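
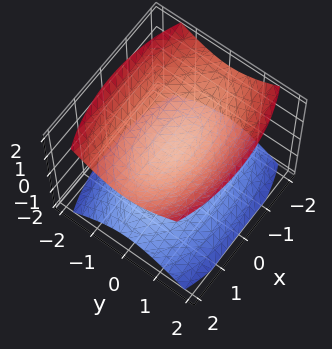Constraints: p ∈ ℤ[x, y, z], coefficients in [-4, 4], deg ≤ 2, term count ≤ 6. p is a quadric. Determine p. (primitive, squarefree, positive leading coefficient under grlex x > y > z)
I count 2 distinct pieces.
Degree: two separate bowl-shaped sheets opening away from each other; a quadric, so deg p = 2.
Symmetries: it's symmetric under x → −x, forcing even powers of x; the y ↦ −y reflection is a symmetry, so y appears only in even powers; it's symmetric under z → −z, forcing even powers of z.
Observable constraints: it misses every integer gridline on the y-axis; the surface avoids every integer x-axis point in the box.
Putting this together gives p.

x^2 + 3*y^2 - 3*z^2 + 1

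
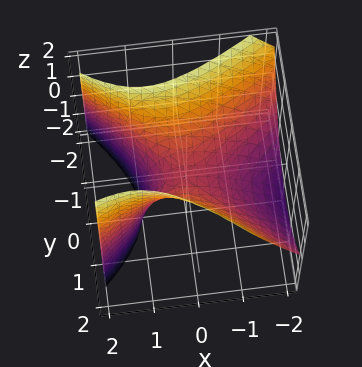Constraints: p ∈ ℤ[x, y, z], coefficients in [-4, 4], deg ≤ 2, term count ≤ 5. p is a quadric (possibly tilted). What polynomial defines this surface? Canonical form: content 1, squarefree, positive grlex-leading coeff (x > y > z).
2*x^2 - x*y - 2*x*z - 3*y^2 + 3*z

deg p = 2. A generic line meets the surface in up to 2 points.
Checking where it meets the axes: it meets the z-axis at z = 0 (among the integer gridlines); it crosses the x-axis at the gridline x = 0; it crosses the y-axis at the gridline y = 0.
Assembling these constraints gives the stated polynomial.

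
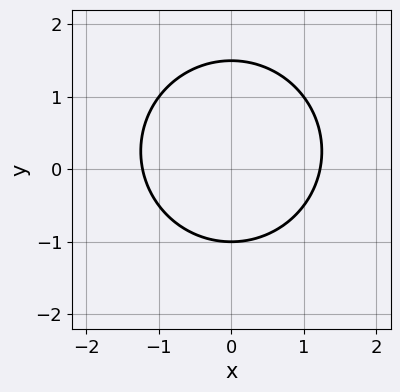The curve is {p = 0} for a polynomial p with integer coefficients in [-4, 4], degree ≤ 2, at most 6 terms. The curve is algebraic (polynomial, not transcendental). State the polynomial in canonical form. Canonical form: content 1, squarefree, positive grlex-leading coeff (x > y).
(a) Degree: the shape is more complex than any degree-1 curve, so deg p = 2.
(b) Symmetries: it's symmetric under x → −x, forcing even powers of x.
(c) From the axis intercepts and sections: one y-axis crossing is at y = -1.
(d) Fitting integer coefficients to these (and the overall shape) gives p.

2*x^2 + 2*y^2 - y - 3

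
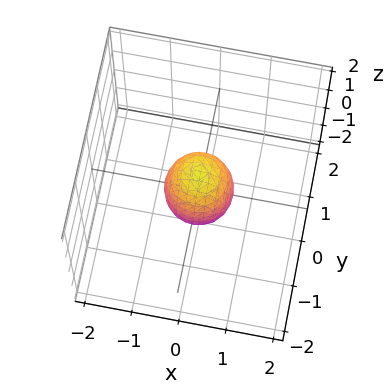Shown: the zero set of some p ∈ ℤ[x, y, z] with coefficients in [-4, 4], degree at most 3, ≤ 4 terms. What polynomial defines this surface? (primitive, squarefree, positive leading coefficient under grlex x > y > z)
2*x^2 + 2*y^2 + z^2 - 1

First, deg p = 2. The shape is more complex than any degree-1 surface.
Next, symmetry: the surface is invariant under rotation about z: p = q(x² + y², z).
Next, against the integer gridlines: the z-axis gridline crossings are at z ∈ {-1, 1}; a circular section at z = 0 has radius between 0 and 1.
Finally, these observations pin down the coefficients.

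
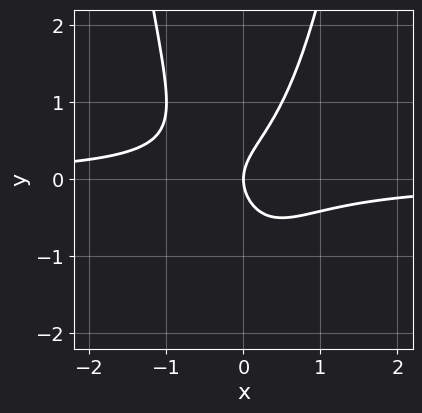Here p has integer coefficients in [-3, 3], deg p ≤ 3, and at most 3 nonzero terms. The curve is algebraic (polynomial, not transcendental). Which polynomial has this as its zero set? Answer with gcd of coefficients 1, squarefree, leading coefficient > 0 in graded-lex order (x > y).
(a) The degree is 3 — the shape is more complex than any degree-2 curve.
(b) From the axis intercepts and sections: it crosses the y-axis at the gridline y = 0; one x-axis crossing is at x = 0.
(c) Putting this together gives p.

2*x^2*y - y^2 + x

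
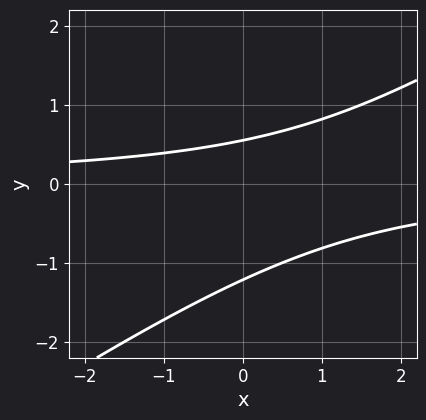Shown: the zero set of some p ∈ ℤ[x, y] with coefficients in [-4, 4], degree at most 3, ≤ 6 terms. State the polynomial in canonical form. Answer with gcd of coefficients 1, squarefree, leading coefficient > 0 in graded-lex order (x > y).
2*x*y - 3*y^2 - 2*y + 2

First, the degree is 2 — the shape is more complex than any degree-1 curve.
Next, from the visible intercepts: it misses every integer gridline on the x-axis.
Finally, together with the visible shape, these determine p as stated.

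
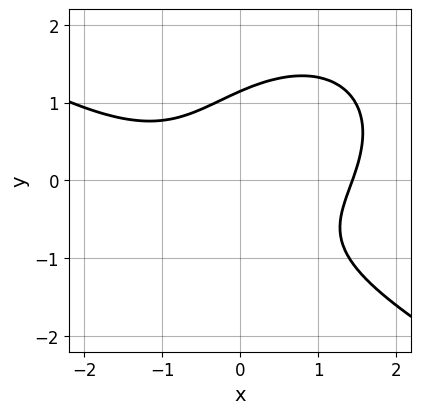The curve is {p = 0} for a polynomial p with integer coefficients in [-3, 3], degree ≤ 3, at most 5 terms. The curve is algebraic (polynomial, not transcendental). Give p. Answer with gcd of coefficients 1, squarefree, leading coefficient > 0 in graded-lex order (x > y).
1. Degree: the shape is more complex than any degree-2 curve, so deg p = 3.
2. Putting this together gives p.

x^3 + x^2*y + 2*y^3 - 3*x*y - 3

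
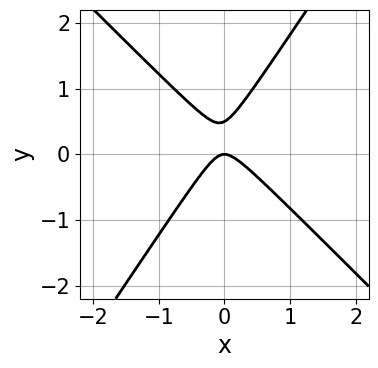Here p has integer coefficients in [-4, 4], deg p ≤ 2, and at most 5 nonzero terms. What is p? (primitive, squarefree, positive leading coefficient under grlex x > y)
1. Degree: no degree-1 curve has this shape, so deg p = 2.
2. Observable constraints: it meets the x-axis at x = 0 (among the integer gridlines); it crosses the y-axis at the gridline y = 0.
3. Assembling these constraints gives the stated polynomial.

3*x^2 + x*y - 2*y^2 + y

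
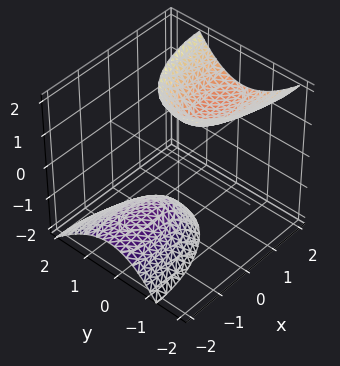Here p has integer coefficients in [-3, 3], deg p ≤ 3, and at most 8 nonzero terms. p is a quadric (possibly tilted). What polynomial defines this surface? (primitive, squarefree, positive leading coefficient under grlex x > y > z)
x^2 - 2*x*z + 3*y^2 + y*z - z^2 + 2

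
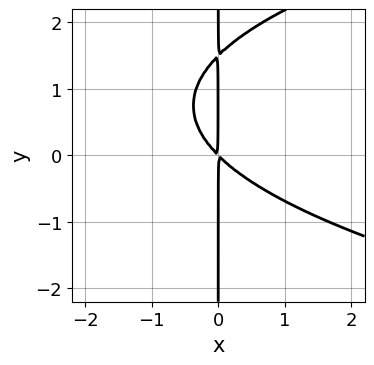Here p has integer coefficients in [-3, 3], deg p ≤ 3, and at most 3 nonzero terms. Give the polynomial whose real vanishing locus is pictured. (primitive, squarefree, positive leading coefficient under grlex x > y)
First, the degree is 3 — the shape is more complex than any degree-2 curve.
Then, checking where it meets the axes: every point of the y-axis in the box is on the curve.
Finally, matching integer coefficients to the picture gives p.

2*x*y^2 - 3*x^2 - 3*x*y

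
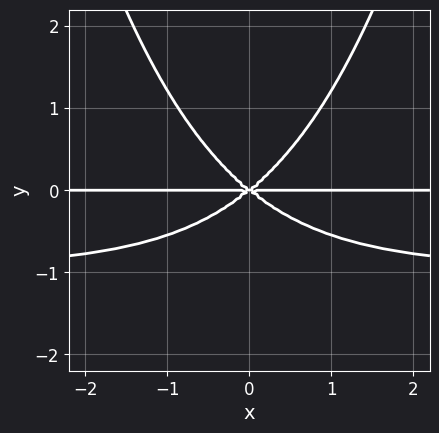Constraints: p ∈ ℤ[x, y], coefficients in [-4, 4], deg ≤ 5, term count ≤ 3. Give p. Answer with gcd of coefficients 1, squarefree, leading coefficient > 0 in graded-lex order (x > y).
Degree: the shape is more complex than any degree-3 curve, so deg p = 4.
Symmetries: mirror symmetry x ↦ −x ⇒ only even powers of x.
Reading off the gridlines: it crosses the y-axis at the gridline y = 0; every point of the x-axis in the box is on the curve.
Fitting integer coefficients to these (and the overall shape) gives p.

2*x^2*y^2 + 2*x^2*y - 3*y^3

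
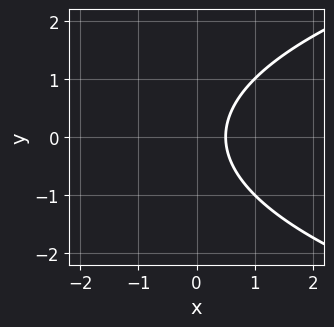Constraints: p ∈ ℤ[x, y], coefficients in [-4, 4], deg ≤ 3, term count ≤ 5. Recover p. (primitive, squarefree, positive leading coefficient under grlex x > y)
y^2 - 2*x + 1

1. deg p = 2. No degree-1 curve has this shape.
2. Symmetries: it's symmetric under y → −y, forcing even powers of y.
3. From the axis intercepts and sections: it misses every integer gridline on the y-axis.
4. The integer polynomial consistent with all of this is the stated p.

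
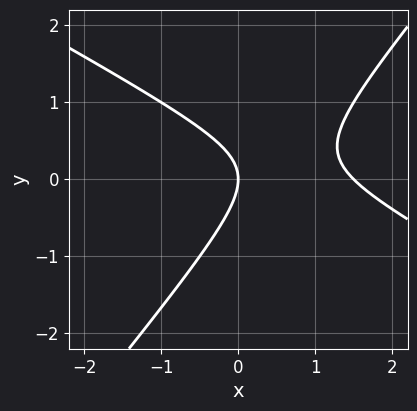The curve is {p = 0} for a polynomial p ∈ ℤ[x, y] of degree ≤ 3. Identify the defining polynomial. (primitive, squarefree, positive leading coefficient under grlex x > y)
2*x^2 + 2*x*y - 3*y^2 - 3*x

The degree is 2 — the shape is more complex than any degree-1 curve.
From the axis intercepts and sections: it meets the x-axis at x = 0 (among the integer gridlines); it meets the y-axis at y = 0 (among the integer gridlines).
Solving for integer coefficients yields p as stated.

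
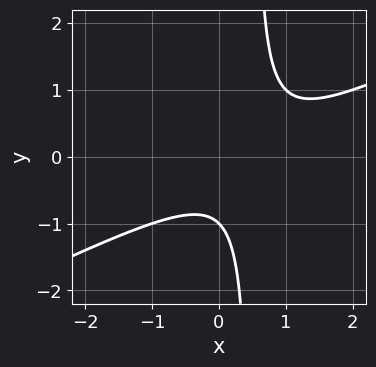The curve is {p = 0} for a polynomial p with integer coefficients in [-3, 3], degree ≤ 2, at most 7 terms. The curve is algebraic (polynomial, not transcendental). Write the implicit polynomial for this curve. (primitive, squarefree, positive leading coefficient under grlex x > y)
x^2 - 2*x*y - x + y + 1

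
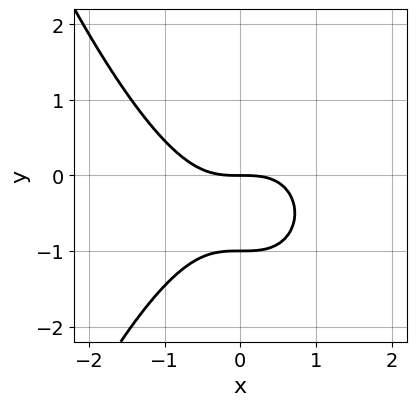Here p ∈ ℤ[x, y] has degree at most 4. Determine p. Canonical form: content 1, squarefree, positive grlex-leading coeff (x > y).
1. The degree is 3 — no degree-2 curve has this shape.
2. Observable constraints: among the integer gridlines, it crosses the y-axis at y ∈ {-1, 0}; one x-axis crossing is at x = 0.
3. These observations pin down the coefficients.

2*x^3 + 3*y^2 + 3*y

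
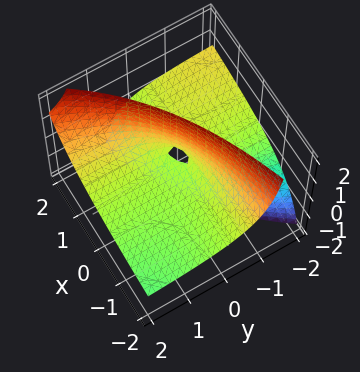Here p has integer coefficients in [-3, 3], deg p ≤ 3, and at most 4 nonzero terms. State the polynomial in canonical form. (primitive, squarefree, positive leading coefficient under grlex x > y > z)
x*y + 2*x*z - 3*y*z - z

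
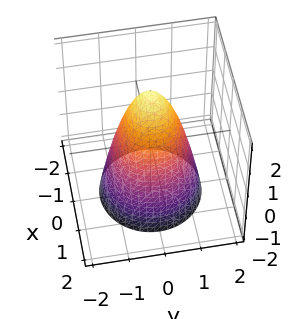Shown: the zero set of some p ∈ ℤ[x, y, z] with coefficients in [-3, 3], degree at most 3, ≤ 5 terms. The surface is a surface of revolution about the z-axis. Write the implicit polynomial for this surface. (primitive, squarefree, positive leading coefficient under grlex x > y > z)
2*x^2 + 2*y^2 + z - 2

(a) The degree is 2 — the shape is more complex than any degree-1 surface.
(b) By symmetry, the surface is invariant under rotation about z: p = q(x² + y², z).
(c) From the axis intercepts and sections: a circular section at z = 1 has radius between 0 and 1; the x-axis gridline crossings are at x ∈ {-1, 1}; among the integer gridlines, it crosses the y-axis at y ∈ {-1, 1}; it meets the z-axis at z = 2 (among the integer gridlines).
(d) These observations pin down the coefficients.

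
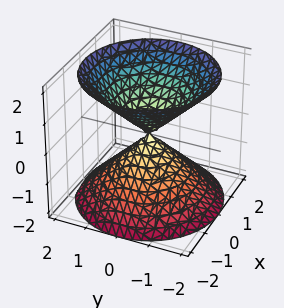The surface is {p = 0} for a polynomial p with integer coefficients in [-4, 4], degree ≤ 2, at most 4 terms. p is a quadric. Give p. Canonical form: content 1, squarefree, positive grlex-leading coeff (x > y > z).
x^2 + y^2 - z^2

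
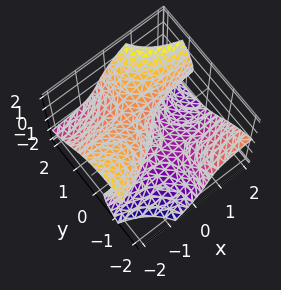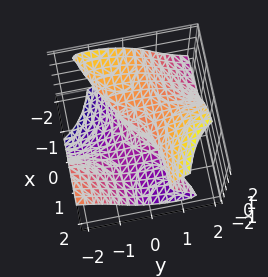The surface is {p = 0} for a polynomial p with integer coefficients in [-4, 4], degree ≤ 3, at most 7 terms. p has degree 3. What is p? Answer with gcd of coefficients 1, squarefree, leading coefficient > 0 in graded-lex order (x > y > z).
2*x*y^2 + 3*x*y*z - 2*z^3 - 2*x + 2*y

Degree: no degree-2 surface has this shape, so deg p = 3.
Checking where it meets the axes: it meets the y-axis at y = 0 (among the integer gridlines); one x-axis crossing is at x = 0; it crosses the z-axis at the gridline z = 0.
Together with the visible shape, these determine p as stated.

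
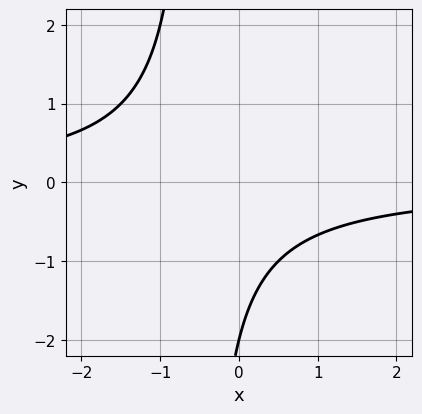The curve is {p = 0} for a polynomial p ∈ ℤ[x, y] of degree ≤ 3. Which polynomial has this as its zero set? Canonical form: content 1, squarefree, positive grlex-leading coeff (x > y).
The degree is 2 — a generic line meets the curve in up to 2 points.
Observable constraints: it misses every integer gridline on the x-axis; it meets the y-axis at y = -2 (among the integer gridlines).
Solving for integer coefficients yields p as stated.

2*x*y + y + 2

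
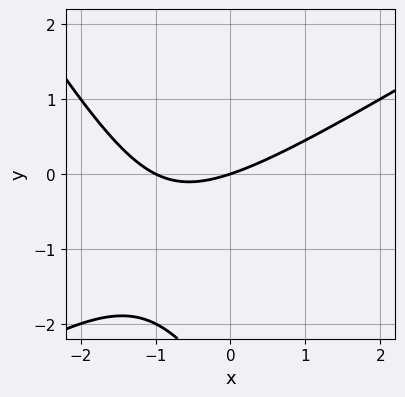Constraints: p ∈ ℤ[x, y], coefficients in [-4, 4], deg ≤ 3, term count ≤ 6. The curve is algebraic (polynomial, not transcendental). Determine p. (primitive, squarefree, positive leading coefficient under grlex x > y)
(a) Degree: no degree-1 curve has this shape, so deg p = 2.
(b) Observable constraints: it crosses the y-axis at the gridline y = 0; among the integer gridlines, it crosses the x-axis at x ∈ {-1, 0}.
(c) The integer polynomial consistent with all of this is the stated p.

x^2 - x*y - y^2 + x - 3*y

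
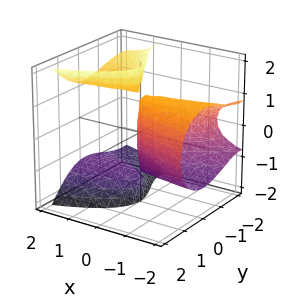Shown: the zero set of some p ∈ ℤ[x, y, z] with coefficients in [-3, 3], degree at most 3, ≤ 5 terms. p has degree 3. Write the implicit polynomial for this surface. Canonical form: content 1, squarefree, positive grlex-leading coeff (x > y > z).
2*x*z^2 - y^3 - 3*y^2 - 3*x

First, I count 3 distinct pieces.
Next, deg p = 3.
Then, reading off the gridlines: the visible z-axis segment lies entirely on the surface; it meets the y-axis at y = 0 (among the integer gridlines).
Finally, the integer polynomial consistent with all of this is the stated p.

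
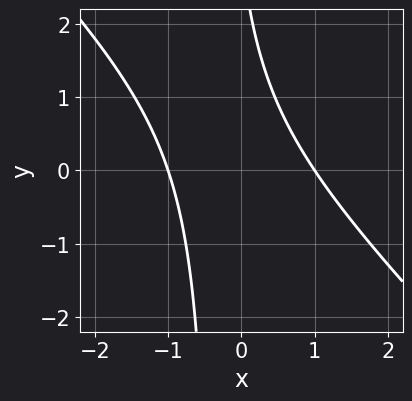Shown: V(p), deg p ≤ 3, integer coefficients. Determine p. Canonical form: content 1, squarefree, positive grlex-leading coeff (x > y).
1. deg p = 2.
2. Against the integer gridlines: the curve avoids every integer y-axis point in the box; the x-axis gridline crossings are at x ∈ {-1, 1}.
3. Solving for integer coefficients yields p as stated.

3*x^2 + 3*x*y + y - 3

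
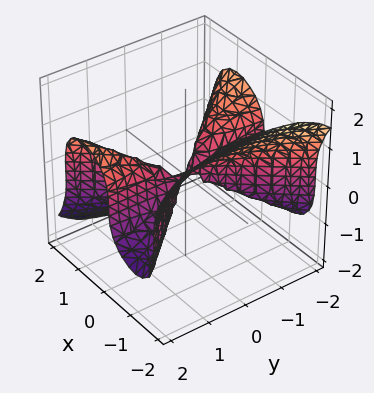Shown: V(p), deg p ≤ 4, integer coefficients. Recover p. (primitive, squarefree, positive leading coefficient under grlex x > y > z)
The degree is 3 — a generic line meets the surface in up to 3 points.
From the visible intercepts: one z-axis crossing is at z = 0; it meets the x-axis at x = 0 (among the integer gridlines); the visible y-axis segment lies entirely on the surface.
Assembling these constraints gives the stated polynomial.

3*x^3 - 2*x*y^2 + 3*z^3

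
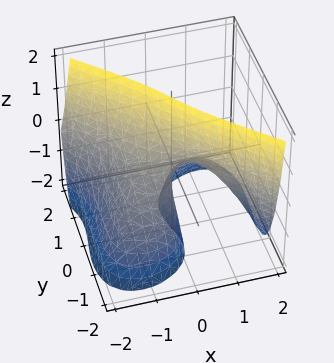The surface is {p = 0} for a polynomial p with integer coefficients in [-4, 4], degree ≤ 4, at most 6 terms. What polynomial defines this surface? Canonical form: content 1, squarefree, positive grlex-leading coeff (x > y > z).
x^3 + y^3 + 2*x*z + y*z + y

deg p = 3.
From the visible intercepts: it crosses the x-axis at the gridline x = 0; every point of the z-axis in the box is on the surface; it crosses the y-axis at the gridline y = 0.
These observations pin down the coefficients.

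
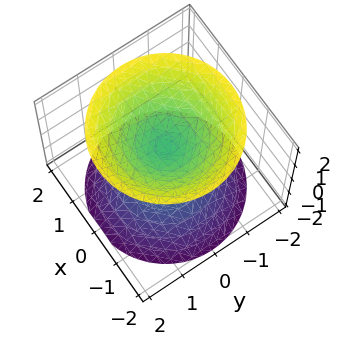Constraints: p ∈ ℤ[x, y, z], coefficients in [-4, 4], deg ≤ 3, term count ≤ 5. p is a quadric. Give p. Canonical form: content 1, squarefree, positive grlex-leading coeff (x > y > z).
2*x^2 + 2*y^2 - 2*z^2 + 1

First, there are 2 components. They look like related sheets of one shape, so recover p as a whole.
Then, degree: two separate bowl-shaped sheets opening away from each other; a quadric, so deg p = 2.
Then, symmetries: the z ↦ −z reflection is a symmetry, so z appears only in even powers; the surface is invariant under rotation about z: p = q(x² + y², z).
Next, against the integer gridlines: a circular section at z = -2 has radius between 1 and 2; it misses every integer gridline on the x-axis; no y-intercept at any integer in the box.
Finally, matching integer coefficients to the picture gives p.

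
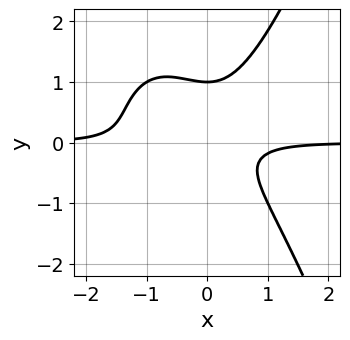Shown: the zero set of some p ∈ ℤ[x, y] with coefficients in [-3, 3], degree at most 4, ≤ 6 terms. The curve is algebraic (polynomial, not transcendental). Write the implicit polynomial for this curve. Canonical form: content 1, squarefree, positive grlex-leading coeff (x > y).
1. Degree: no degree-3 curve has this shape, so deg p = 4.
2. Observable constraints: it misses every integer gridline on the x-axis; one y-axis crossing is at y = 1.
3. Assembling these constraints gives the stated polynomial.

3*x^3*y + 3*x^2*y - 3*y^3 + 2*y^2 + 1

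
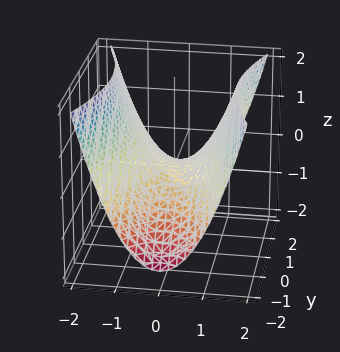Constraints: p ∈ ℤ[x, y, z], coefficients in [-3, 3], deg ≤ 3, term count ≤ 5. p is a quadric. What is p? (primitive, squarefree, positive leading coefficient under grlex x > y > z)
1. The degree is 2 — a hyperbolic paraboloid; a quadric.
2. Symmetries: the y ↦ −y reflection is a symmetry, so y appears only in even powers; mirror symmetry x ↦ −x ⇒ only even powers of x.
3. From the axis intercepts and sections: one y-axis crossing is at y = 0; it meets the z-axis at z = 0 (among the integer gridlines).
4. Together with the visible shape, these determine p as stated.

3*x^2 - y^2 - 3*z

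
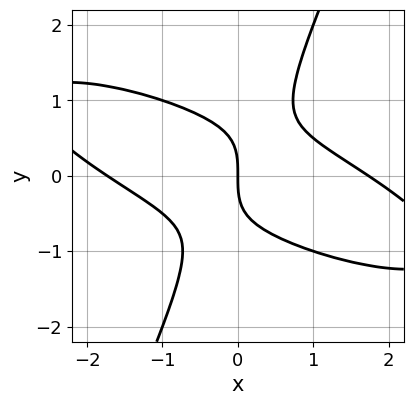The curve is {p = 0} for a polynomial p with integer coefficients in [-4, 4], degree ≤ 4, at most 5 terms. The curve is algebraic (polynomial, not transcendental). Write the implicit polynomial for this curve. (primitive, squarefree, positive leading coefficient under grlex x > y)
x^3 + 3*x^2*y + 3*x*y^2 - 2*y^3 - 3*x

(a) Degree: the shape is more complex than any degree-2 curve, so deg p = 3.
(b) Reading off the gridlines: it meets the y-axis at y = 0 (among the integer gridlines); it meets the x-axis at x = 0 (among the integer gridlines).
(c) Matching integer coefficients to the picture gives p.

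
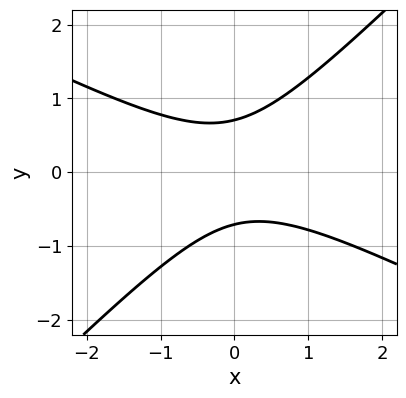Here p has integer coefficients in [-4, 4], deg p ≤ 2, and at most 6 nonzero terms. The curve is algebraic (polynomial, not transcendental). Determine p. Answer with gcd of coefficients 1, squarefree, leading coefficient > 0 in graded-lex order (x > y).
x^2 + x*y - 2*y^2 + 1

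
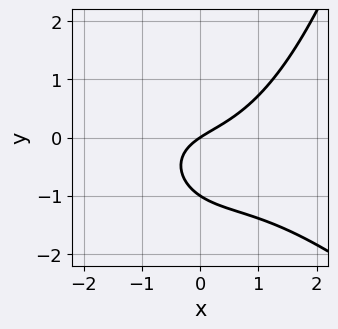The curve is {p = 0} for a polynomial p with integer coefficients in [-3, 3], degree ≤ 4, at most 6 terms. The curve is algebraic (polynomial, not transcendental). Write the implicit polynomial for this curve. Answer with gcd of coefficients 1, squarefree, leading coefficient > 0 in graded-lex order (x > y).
The degree is 3 — a generic line meets the curve in up to 3 points.
From the axis intercepts and sections: the y-axis gridline crossings are at y ∈ {-1, 0}; one x-axis crossing is at x = 0.
Together with the visible shape, these determine p as stated.

x^3 + x^2*y - 3*y^2 + 2*x - 3*y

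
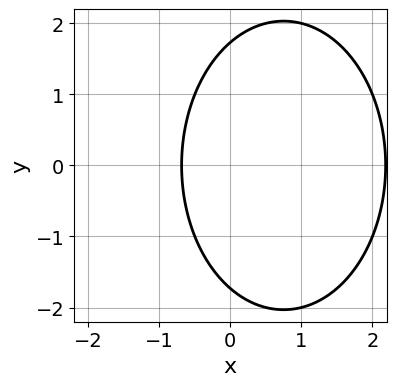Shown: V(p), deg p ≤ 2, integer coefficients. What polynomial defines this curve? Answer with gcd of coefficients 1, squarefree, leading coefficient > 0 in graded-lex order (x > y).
(a) The degree is 2 — no degree-1 curve has this shape.
(b) Symmetries: the y ↦ −y reflection is a symmetry, so y appears only in even powers.
(c) Together with the visible shape, these determine p as stated.

2*x^2 + y^2 - 3*x - 3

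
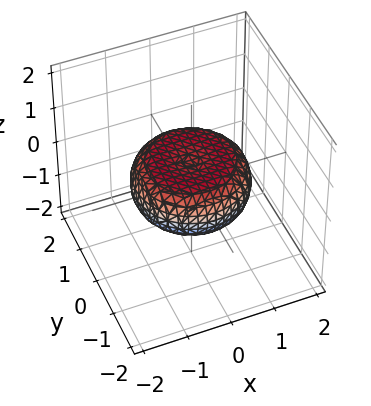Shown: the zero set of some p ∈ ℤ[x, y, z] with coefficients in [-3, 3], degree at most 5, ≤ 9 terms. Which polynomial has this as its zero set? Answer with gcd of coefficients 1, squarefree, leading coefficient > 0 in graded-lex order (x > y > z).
Degree: no degree-3 surface has this shape, so deg p = 4.
Symmetries: rotational symmetry about the z-axis ⇒ p depends on x, y only through x² + y².
Against the integer gridlines: a circular section at z = 0 has radius between 1 and 2.
Assembling these constraints gives the stated polynomial.

x^4 + 2*x^2*y^2 + y^4 - x^2 - y^2 + 3*z^2 - 1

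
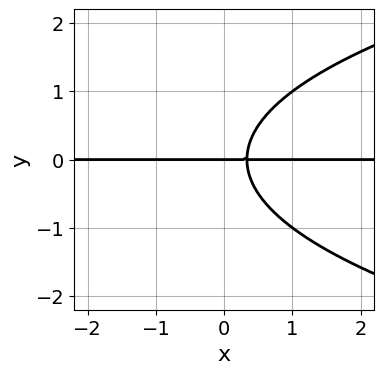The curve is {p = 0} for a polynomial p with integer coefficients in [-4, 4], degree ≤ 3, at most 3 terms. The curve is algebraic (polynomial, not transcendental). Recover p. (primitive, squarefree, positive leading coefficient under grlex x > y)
Degree: the shape is more complex than any degree-2 curve, so deg p = 3.
From the visible intercepts: every point of the x-axis in the box is on the curve; it crosses the y-axis at the gridline y = 0.
The integer polynomial consistent with all of this is the stated p.

2*y^3 - 3*x*y + y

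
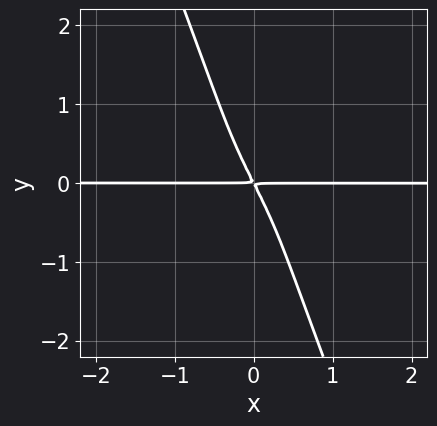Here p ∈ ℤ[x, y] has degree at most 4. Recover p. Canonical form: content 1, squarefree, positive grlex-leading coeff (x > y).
First, the degree is 4 — the shape is more complex than any degree-3 curve.
Next, from the axis intercepts and sections: the visible x-axis segment lies entirely on the curve.
Finally, the integer polynomial consistent with all of this is the stated p.

x^2*y^2 + 3*x*y^3 + y^4 + 2*x*y + y^2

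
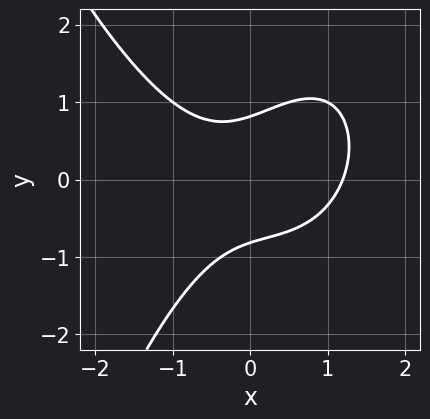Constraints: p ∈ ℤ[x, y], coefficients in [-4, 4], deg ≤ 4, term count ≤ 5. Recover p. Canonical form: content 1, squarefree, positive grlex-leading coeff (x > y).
(a) deg p = 3.
(b) Solving for integer coefficients yields p as stated.

2*x^3 - x^2 - 2*x*y + 3*y^2 - 2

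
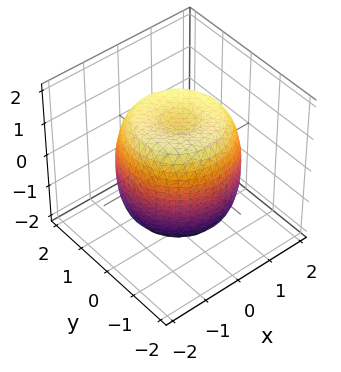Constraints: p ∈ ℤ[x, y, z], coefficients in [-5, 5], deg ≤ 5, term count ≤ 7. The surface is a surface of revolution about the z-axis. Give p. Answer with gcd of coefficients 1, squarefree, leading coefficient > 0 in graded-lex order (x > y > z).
The degree is 4 — the shape is more complex than any degree-3 surface.
Symmetry: every cross-section ⟂ z is a circle, so x, y appear only via x² + y².
Observable constraints: a circular section at z = 1 has radius between 1 and 2.
The integer polynomial consistent with all of this is the stated p.

2*x^4 + 4*x^2*y^2 + 2*y^4 - 3*x^2 - 3*y^2 + 2*z^2 - 3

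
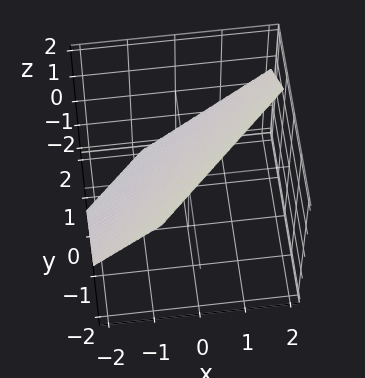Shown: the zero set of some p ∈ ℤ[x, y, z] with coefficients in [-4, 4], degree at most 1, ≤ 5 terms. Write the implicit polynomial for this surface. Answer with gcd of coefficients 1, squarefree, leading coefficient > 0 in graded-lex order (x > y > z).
First, deg p = 1. The surface is flat (a plane).
Finally, putting this together gives p.

3*x - 3*y - 3*z + 2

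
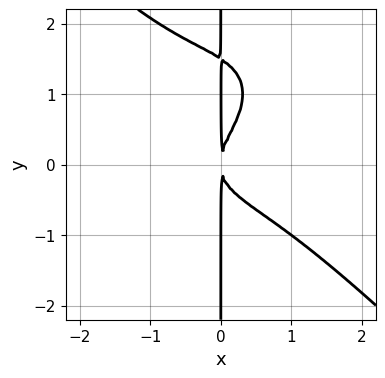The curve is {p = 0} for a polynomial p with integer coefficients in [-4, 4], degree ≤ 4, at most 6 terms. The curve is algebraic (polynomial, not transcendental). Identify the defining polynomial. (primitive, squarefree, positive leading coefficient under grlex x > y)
2*x^4 + 2*x*y^3 - 3*x*y^2 + 3*x^2

(a) deg p = 4. No degree-3 curve has this shape.
(b) Observable constraints: every point of the y-axis in the box is on the curve.
(c) Matching integer coefficients to the picture gives p.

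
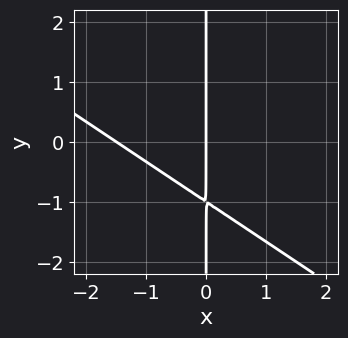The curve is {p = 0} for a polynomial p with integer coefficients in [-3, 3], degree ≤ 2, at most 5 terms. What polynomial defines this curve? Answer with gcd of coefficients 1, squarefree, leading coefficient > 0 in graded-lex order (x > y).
2*x^2 + 3*x*y + 3*x

1. The degree is 2 — no degree-1 curve has this shape.
2. Observable constraints: one x-axis crossing is at x = 0; every point of the y-axis in the box is on the curve.
3. Fitting integer coefficients to these (and the overall shape) gives p.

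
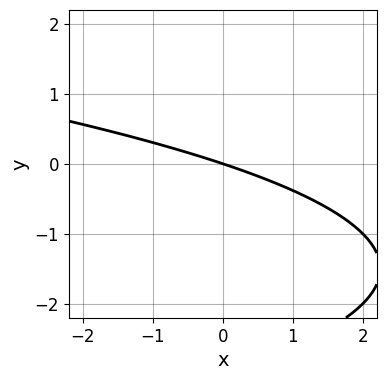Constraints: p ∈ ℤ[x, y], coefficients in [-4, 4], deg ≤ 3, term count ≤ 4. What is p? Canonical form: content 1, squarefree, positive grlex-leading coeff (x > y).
y^2 + x + 3*y

(a) The degree is 2 — the shape is more complex than any degree-1 curve.
(b) Checking where it meets the axes: one y-axis crossing is at y = 0; it meets the x-axis at x = 0 (among the integer gridlines).
(c) Assembling these constraints gives the stated polynomial.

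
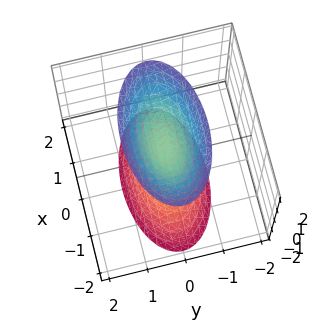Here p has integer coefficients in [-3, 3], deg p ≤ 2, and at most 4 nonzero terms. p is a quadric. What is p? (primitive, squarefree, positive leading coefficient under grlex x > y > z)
x^2 + 3*y^2 - z^2 + 1

1. I count 2 distinct pieces. Treating them together as one polynomial.
2. deg p = 2. Two sheets facing apart; a quadric.
3. Symmetries: it's symmetric under z → −z, forcing even powers of z; mirror symmetry y ↦ −y ⇒ only even powers of y; it's symmetric under x → −x, forcing even powers of x.
4. From the visible intercepts: the surface avoids every integer y-axis point in the box; the surface avoids every integer x-axis point in the box; the z-axis gridline crossings are at z ∈ {-1, 1}.
5. Fitting integer coefficients to these (and the overall shape) gives p.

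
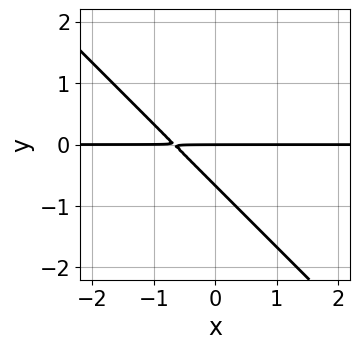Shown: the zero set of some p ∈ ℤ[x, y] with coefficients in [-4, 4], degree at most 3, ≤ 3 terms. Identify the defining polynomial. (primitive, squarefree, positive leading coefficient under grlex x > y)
3*x*y + 3*y^2 + 2*y

(a) Degree: no degree-1 curve has this shape, so deg p = 2.
(b) From the axis intercepts and sections: every point of the x-axis in the box is on the curve; it meets the y-axis at y = 0 (among the integer gridlines).
(c) Assembling these constraints gives the stated polynomial.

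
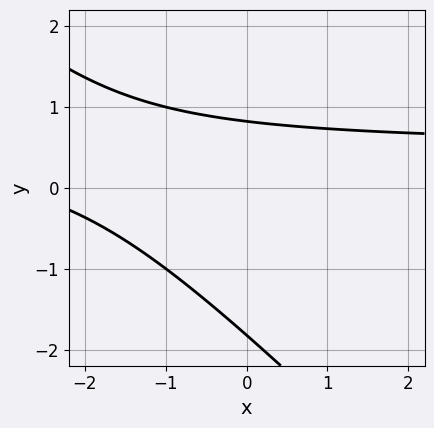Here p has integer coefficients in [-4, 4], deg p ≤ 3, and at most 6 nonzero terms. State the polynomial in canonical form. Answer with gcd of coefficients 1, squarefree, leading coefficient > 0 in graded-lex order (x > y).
2*x*y + 2*y^2 - x + 2*y - 3

(a) deg p = 2. No degree-1 curve has this shape.
(b) From the visible intercepts: the curve avoids every integer x-axis point in the box.
(c) The integer polynomial consistent with all of this is the stated p.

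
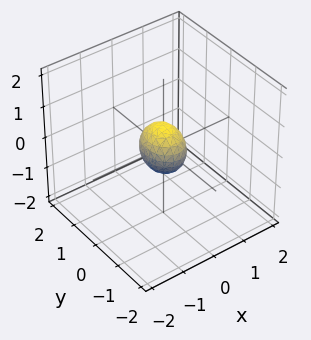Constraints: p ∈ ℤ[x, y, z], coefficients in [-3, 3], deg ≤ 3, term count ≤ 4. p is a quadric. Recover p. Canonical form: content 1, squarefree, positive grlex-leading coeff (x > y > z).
3*x^2 + 2*y^2 + 2*z^2 - 1

1. Degree: bounded and convex; a quadric, so deg p = 2.
2. Symmetries: it's symmetric under z → −z, forcing even powers of z; it's symmetric under y → −y, forcing even powers of y; mirror symmetry x ↦ −x ⇒ only even powers of x.
3. Matching integer coefficients to the picture gives p.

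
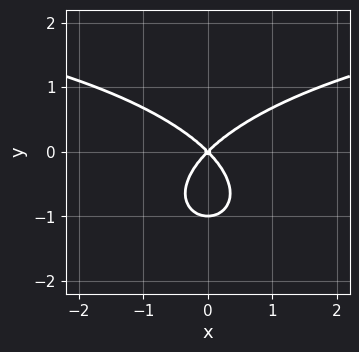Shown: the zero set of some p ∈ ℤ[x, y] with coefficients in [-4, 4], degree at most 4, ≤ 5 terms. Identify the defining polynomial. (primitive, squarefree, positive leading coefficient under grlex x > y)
x^2*y + 3*y^3 - 3*x^2 + 3*y^2

Degree: a generic line meets the curve in up to 3 points, so deg p = 3.
Symmetries: it's symmetric under x → −x, forcing even powers of x.
Observable constraints: it crosses the x-axis at the gridline x = 0; the y-axis gridline crossings are at y ∈ {-1, 0}.
Assembling these constraints gives the stated polynomial.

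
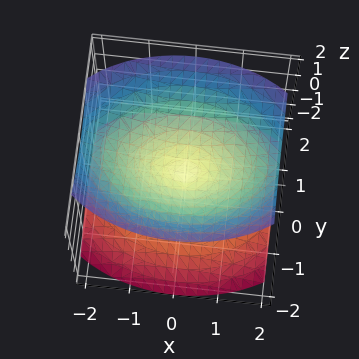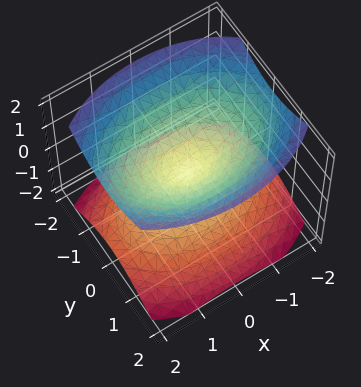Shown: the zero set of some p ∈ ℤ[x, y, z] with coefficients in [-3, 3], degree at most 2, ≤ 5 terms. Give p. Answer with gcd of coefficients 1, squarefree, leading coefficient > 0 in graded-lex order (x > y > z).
First, I count 2 distinct pieces. Treating them together as one polynomial.
Then, deg p = 2. Two nappes meeting at a single point; a quadric.
Next, symmetries: mirror symmetry y ↦ −y ⇒ only even powers of y; the x ↦ −x reflection is a symmetry, so x appears only in even powers; it's symmetric under z → −z, forcing even powers of z.
Next, observable constraints: it meets the y-axis at y = 0 (among the integer gridlines); one z-axis crossing is at z = 0.
Finally, solving for integer coefficients yields p as stated.

x^2 + 2*y^2 - 2*z^2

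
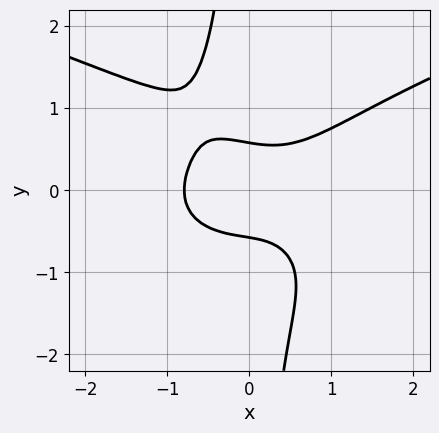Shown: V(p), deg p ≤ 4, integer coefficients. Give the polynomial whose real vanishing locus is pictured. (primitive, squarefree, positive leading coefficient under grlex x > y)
(a) The degree is 4 — the shape is more complex than any degree-3 curve.
(b) Putting this together gives p.

3*x*y^3 - 2*x^3 + 3*y^2 - 1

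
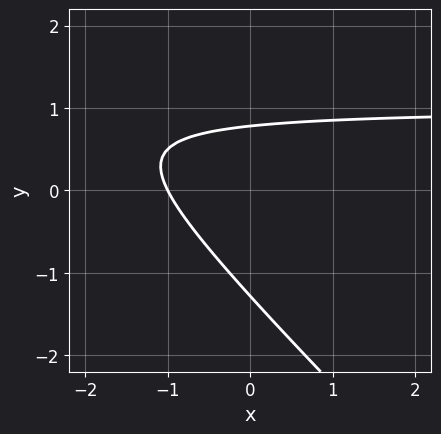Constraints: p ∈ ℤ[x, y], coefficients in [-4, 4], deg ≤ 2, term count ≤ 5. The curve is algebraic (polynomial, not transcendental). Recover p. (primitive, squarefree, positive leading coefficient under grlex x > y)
2*x*y + 2*y^2 - 2*x + y - 2

(a) deg p = 2.
(b) From the visible intercepts: it meets the x-axis at x = -1 (among the integer gridlines).
(c) Putting this together gives p.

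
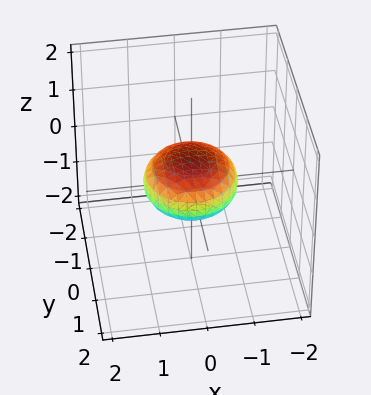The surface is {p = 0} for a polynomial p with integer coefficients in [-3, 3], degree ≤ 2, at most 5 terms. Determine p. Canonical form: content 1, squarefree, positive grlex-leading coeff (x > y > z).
x^2 + y^2 + 2*z^2 - 1

First, degree: bounded and convex; a quadric, so deg p = 2.
Next, symmetries: rotational symmetry about the z-axis ⇒ p depends on x, y only through x² + y²; it's symmetric under z → −z, forcing even powers of z.
Next, reading off the gridlines: the y-axis gridline crossings are at y ∈ {-1, 1}; a circular section at z = 0 has radius exactly 1.
Finally, fitting integer coefficients to these (and the overall shape) gives p.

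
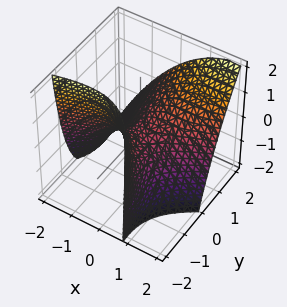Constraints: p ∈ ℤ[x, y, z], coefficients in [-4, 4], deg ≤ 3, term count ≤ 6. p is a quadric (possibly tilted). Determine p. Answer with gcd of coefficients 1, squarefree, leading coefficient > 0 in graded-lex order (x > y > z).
x^2 - 2*x*y - y^2 + y*z + 2*z

First, deg p = 2.
Next, from the visible intercepts: it crosses the y-axis at the gridline y = 0; it crosses the x-axis at the gridline x = 0.
Finally, together with the visible shape, these determine p as stated.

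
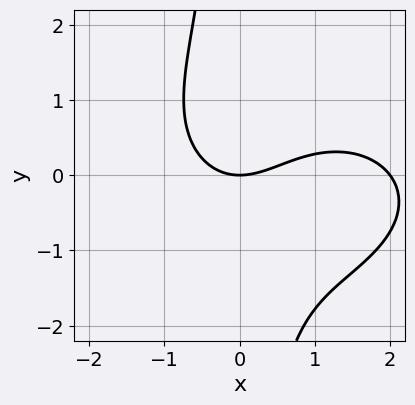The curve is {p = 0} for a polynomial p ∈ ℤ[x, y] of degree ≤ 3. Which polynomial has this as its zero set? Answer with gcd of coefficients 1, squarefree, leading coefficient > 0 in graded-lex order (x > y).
x^3 + 2*x*y^2 - 2*x^2 + 3*y

(a) Degree: the shape is more complex than any degree-2 curve, so deg p = 3.
(b) Observable constraints: one y-axis crossing is at y = 0; the x-axis gridline crossings are at x ∈ {0, 2}.
(c) These observations pin down the coefficients.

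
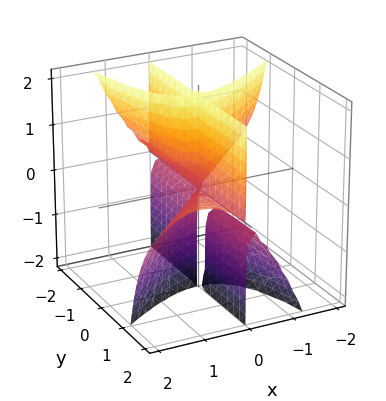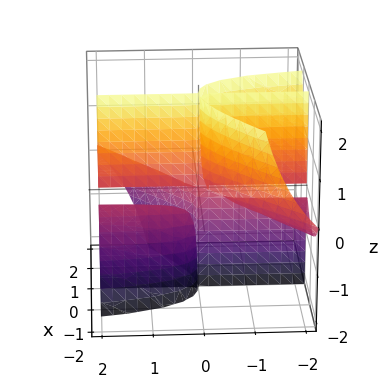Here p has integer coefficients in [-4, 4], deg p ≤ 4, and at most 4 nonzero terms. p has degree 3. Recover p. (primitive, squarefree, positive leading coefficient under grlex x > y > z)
x^3 - x^2*y + x*y*z

First, there are 2 components. They look like related sheets of one shape, so recover p as a whole.
Next, the degree is 3 — a generic line meets the surface in up to 3 points.
Then, from the axis intercepts and sections: the visible z-axis segment lies entirely on the surface; every point of the y-axis in the box is on the surface.
Finally, these observations pin down the coefficients.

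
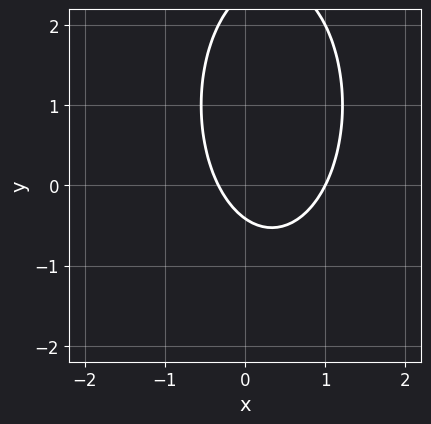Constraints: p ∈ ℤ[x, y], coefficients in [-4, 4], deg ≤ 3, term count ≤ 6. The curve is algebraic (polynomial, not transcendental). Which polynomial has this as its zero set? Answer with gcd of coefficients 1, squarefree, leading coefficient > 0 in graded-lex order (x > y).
1. Degree: no degree-1 curve has this shape, so deg p = 2.
2. From the axis intercepts and sections: one x-axis crossing is at x = 1.
3. Together with the visible shape, these determine p as stated.

3*x^2 + y^2 - 2*x - 2*y - 1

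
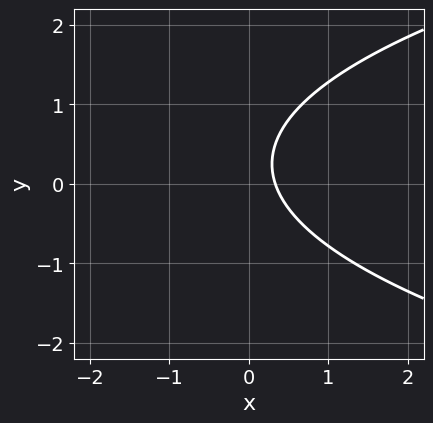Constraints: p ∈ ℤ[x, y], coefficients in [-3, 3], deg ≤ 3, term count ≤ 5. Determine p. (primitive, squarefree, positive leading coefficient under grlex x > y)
2*y^2 - 3*x - y + 1

(a) The degree is 2 — the shape is more complex than any degree-1 curve.
(b) Reading off the gridlines: it misses every integer gridline on the y-axis.
(c) Fitting integer coefficients to these (and the overall shape) gives p.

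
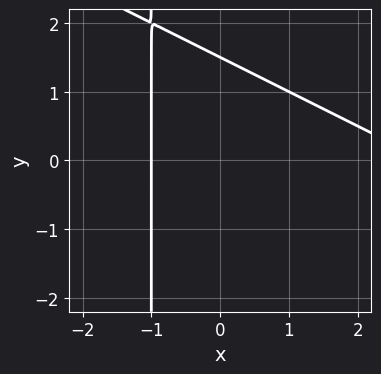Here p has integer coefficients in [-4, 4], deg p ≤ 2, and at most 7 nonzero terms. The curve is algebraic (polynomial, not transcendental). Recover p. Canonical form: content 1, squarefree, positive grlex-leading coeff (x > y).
x^2 + 2*x*y - 2*x + 2*y - 3

(a) Degree: the shape is more complex than any degree-1 curve, so deg p = 2.
(b) Observable constraints: one x-axis crossing is at x = -1.
(c) Putting this together gives p.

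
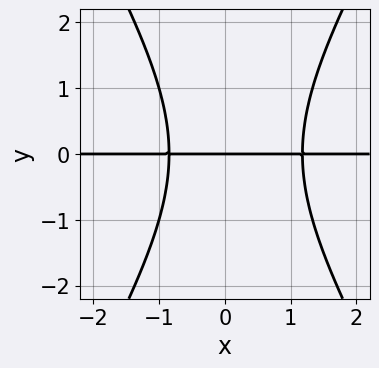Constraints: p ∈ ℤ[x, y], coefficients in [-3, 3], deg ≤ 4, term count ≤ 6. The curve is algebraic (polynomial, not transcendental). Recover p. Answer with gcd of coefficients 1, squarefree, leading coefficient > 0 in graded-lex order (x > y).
3*x^2*y - y^3 - x*y - 3*y

deg p = 3. A generic line meets the curve in up to 3 points.
From the visible intercepts: one y-axis crossing is at y = 0; the visible x-axis segment lies entirely on the curve.
Solving for integer coefficients yields p as stated.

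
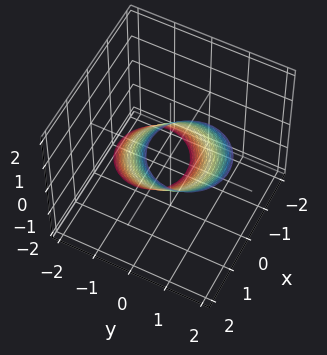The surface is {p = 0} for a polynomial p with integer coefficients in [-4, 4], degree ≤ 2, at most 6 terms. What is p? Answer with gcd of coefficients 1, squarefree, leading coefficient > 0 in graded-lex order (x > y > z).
First, the degree is 2 — the shape is more complex than any degree-1 surface.
Next, against the integer gridlines: the y-axis gridline crossings are at y ∈ {-1, 1}; the x-axis gridline crossings are at x ∈ {-1, 1}.
Finally, together with the visible shape, these determine p as stated.

2*x^2 - 2*x*z + 2*y^2 - 2*y*z + z^2 - 2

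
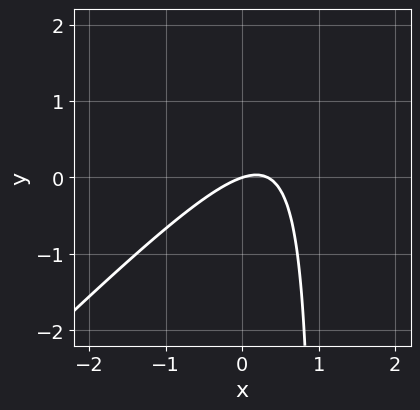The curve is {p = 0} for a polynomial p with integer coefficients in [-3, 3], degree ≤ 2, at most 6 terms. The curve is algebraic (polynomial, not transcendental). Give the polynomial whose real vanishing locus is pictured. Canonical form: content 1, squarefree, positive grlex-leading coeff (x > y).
First, deg p = 2. No degree-1 curve has this shape.
Next, from the axis intercepts and sections: it crosses the x-axis at the gridline x = 0; it crosses the y-axis at the gridline y = 0.
Finally, assembling these constraints gives the stated polynomial.

3*x^2 - 3*x*y - x + 3*y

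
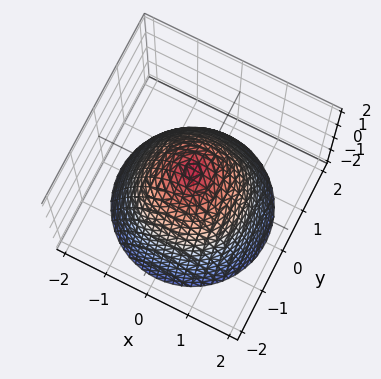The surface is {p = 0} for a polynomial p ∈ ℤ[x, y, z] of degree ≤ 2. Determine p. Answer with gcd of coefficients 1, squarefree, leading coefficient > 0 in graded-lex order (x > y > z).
x^2 + y^2 + z - 1

First, deg p = 2. No degree-1 surface has this shape.
Next, symmetries: every cross-section ⟂ z is a circle, so x, y appear only via x² + y².
Then, checking where it meets the axes: among the integer gridlines, it crosses the y-axis at y ∈ {-1, 1}; one z-axis crossing is at z = 1; the x-axis gridline crossings are at x ∈ {-1, 1}; a circular section at z = -2 has radius between 1 and 2.
Finally, putting this together gives p.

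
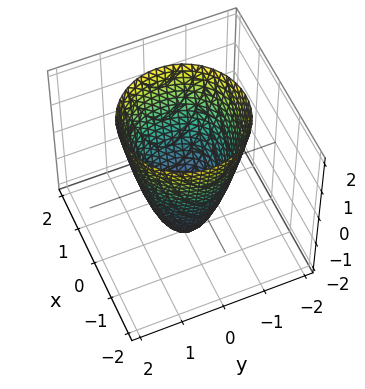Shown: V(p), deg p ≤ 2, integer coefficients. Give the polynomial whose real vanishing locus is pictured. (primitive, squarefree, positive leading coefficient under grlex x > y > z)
2*x^2 + 2*y^2 - z - 2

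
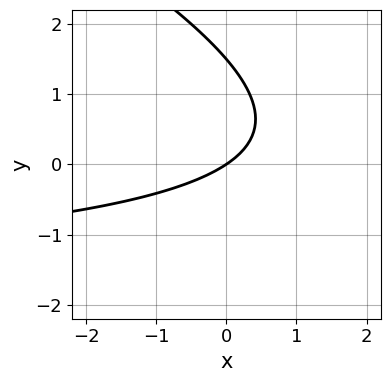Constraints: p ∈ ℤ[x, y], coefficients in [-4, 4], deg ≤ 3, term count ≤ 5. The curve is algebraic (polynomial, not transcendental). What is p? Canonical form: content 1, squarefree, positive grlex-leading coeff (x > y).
x*y + 2*y^2 + 2*x - 3*y

1. deg p = 2. The shape is more complex than any degree-1 curve.
2. Against the integer gridlines: one x-axis crossing is at x = 0; it meets the y-axis at y = 0 (among the integer gridlines).
3. Solving for integer coefficients yields p as stated.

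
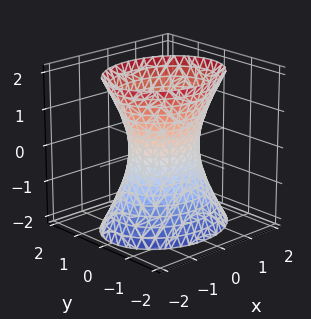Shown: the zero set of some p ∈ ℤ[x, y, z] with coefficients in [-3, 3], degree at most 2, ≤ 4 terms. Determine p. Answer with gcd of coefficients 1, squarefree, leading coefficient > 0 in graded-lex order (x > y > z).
deg p = 2. An hourglass — one-sheet hyperboloid; a quadric.
Symmetries: it's symmetric under y → −y, forcing even powers of y; it's symmetric under z → −z, forcing even powers of z; the x ↦ −x reflection is a symmetry, so x appears only in even powers.
Checking where it meets the axes: among the integer gridlines, it crosses the x-axis at x ∈ {-1, 1}; the surface avoids every integer z-axis point in the box.
Matching integer coefficients to the picture gives p.

2*x^2 + 3*y^2 - z^2 - 2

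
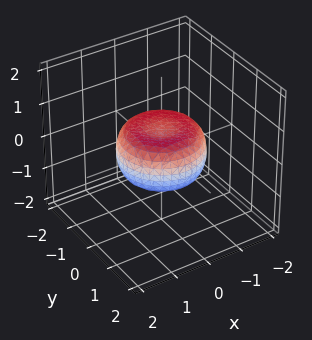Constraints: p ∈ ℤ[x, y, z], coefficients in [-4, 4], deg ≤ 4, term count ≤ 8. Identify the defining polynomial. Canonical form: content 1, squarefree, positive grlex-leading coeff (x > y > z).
(a) Degree: the shape is more complex than any degree-3 surface, so deg p = 4.
(b) Symmetry: the surface is invariant under rotation about z: p = q(x² + y², z).
(c) From the visible intercepts: a circular section at z = 0 has radius between 1 and 2.
(d) The integer polynomial consistent with all of this is the stated p.

2*x^4 + 4*x^2*y^2 + 2*y^4 - 2*x^2 - 2*y^2 + 3*z^2 - 1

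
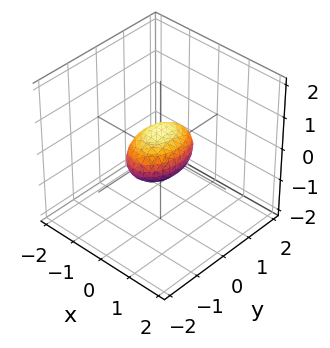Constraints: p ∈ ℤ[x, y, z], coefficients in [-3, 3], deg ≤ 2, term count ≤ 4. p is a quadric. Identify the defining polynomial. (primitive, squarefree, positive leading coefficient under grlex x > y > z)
2*x^2 + y^2 + 2*z^2 - 1

deg p = 2.
Symmetries: mirror symmetry z ↦ −z ⇒ only even powers of z; mirror symmetry x ↦ −x ⇒ only even powers of x; the y ↦ −y reflection is a symmetry, so y appears only in even powers.
From the axis intercepts and sections: among the integer gridlines, it crosses the y-axis at y ∈ {-1, 1}.
Solving for integer coefficients yields p as stated.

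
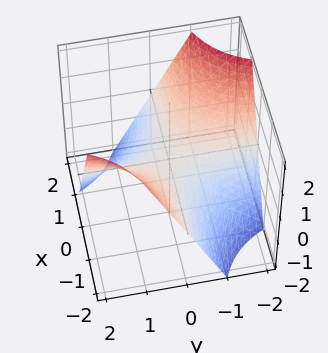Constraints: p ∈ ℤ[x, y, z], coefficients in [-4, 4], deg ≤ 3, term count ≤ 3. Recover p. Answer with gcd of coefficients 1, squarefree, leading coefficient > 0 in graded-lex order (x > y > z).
x*y + z

(a) Degree: a hyperbolic paraboloid; a quadric, so deg p = 2.
(b) Against the integer gridlines: the visible x-axis segment lies entirely on the surface; every point of the y-axis in the box is on the surface.
(c) Putting this together gives p.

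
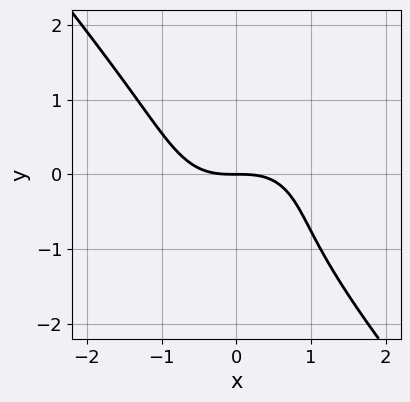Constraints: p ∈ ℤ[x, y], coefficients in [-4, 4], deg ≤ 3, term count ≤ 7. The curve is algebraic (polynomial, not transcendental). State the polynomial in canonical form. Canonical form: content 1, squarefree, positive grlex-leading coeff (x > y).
First, deg p = 3.
Then, against the integer gridlines: one x-axis crossing is at x = 0; it crosses the y-axis at the gridline y = 0.
Finally, putting this together gives p.

2*x^3 + x*y^2 + 2*y^3 + y^2 + 3*y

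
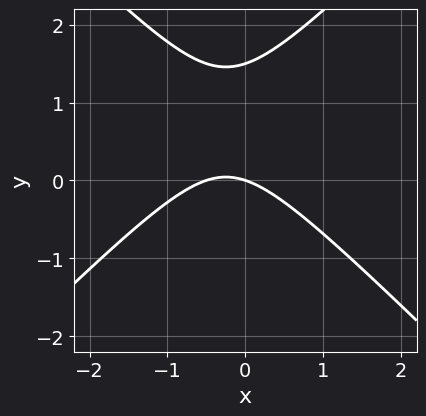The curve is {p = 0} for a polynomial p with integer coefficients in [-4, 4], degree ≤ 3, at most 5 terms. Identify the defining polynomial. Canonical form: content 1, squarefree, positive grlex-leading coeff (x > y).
2*x^2 - 2*y^2 + x + 3*y

1. The degree is 2 — no degree-1 curve has this shape.
2. Observable constraints: one y-axis crossing is at y = 0; it meets the x-axis at x = 0 (among the integer gridlines).
3. Matching integer coefficients to the picture gives p.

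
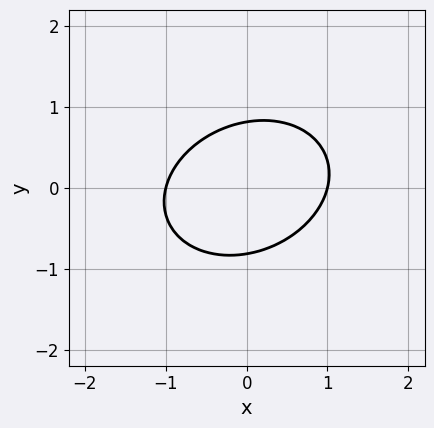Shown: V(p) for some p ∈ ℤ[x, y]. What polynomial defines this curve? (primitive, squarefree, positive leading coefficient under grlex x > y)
2*x^2 - x*y + 3*y^2 - 2

The degree is 2 — the shape is more complex than any degree-1 curve.
From the axis intercepts and sections: among the integer gridlines, it crosses the x-axis at x ∈ {-1, 1}.
Putting this together gives p.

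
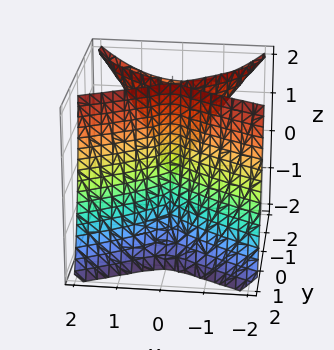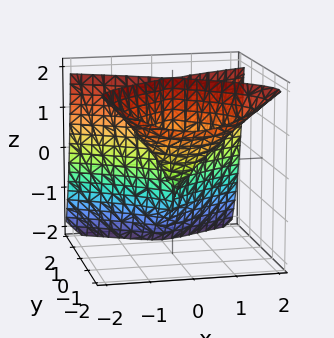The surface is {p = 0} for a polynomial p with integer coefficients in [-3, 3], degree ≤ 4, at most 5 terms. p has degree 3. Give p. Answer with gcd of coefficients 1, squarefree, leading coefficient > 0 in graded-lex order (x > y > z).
y^3 + y^2*z - x^2 + y^2

First, degree: no degree-2 surface has this shape, so deg p = 3.
Next, checking where it meets the axes: the visible z-axis segment lies entirely on the surface; the y-axis gridline crossings are at y ∈ {-1, 0}; one x-axis crossing is at x = 0.
Finally, fitting integer coefficients to these (and the overall shape) gives p.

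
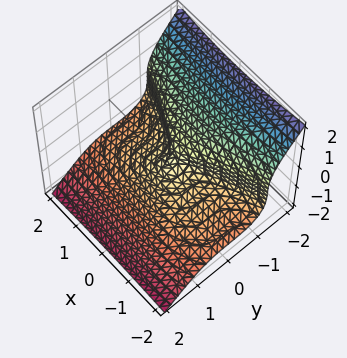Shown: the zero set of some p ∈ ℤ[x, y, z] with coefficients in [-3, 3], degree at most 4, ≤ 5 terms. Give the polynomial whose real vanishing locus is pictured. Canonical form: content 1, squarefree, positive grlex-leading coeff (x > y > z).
3*y^3 + 3*z^3 + x^2

(a) The degree is 3 — no degree-2 surface has this shape.
(b) Checking where it meets the axes: it crosses the x-axis at the gridline x = 0; it crosses the z-axis at the gridline z = 0; it meets the y-axis at y = 0 (among the integer gridlines).
(c) Together with the visible shape, these determine p as stated.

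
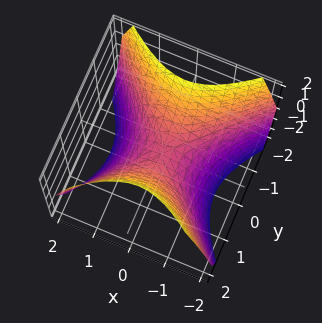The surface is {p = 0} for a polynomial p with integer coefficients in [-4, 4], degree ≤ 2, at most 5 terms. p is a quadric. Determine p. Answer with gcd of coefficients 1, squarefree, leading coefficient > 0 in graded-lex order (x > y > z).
deg p = 2. A hyperbolic paraboloid; a quadric.
Symmetries: the y ↦ −y reflection is a symmetry, so y appears only in even powers; the x ↦ −x reflection is a symmetry, so x appears only in even powers.
From the visible intercepts: it crosses the z-axis at the gridline z = 0; it crosses the x-axis at the gridline x = 0; it meets the y-axis at y = 0 (among the integer gridlines).
These observations pin down the coefficients.

x^2 - y^2 + z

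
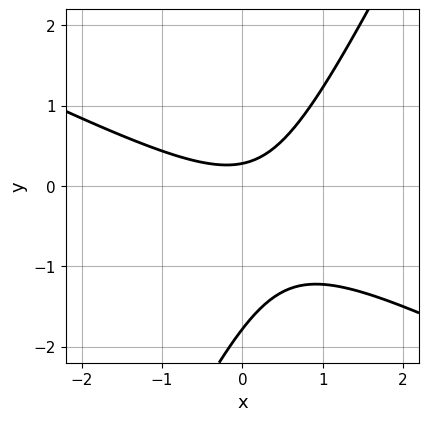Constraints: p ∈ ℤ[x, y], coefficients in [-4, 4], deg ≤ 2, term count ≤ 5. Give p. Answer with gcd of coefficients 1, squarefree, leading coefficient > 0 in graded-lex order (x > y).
2*x^2 + 3*x*y - 2*y^2 - 3*y + 1

(a) deg p = 2. No degree-1 curve has this shape.
(b) Observable constraints: it misses every integer gridline on the x-axis.
(c) Matching integer coefficients to the picture gives p.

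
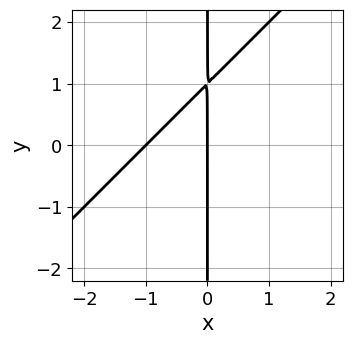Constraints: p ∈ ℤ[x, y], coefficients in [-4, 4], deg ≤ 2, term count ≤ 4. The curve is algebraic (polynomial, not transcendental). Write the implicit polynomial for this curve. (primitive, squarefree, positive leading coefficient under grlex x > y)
x^2 - x*y + x

First, the degree is 2 — no degree-1 curve has this shape.
Next, reading off the gridlines: every point of the y-axis in the box is on the curve; among the integer gridlines, it crosses the x-axis at x ∈ {-1, 0}.
Finally, the integer polynomial consistent with all of this is the stated p.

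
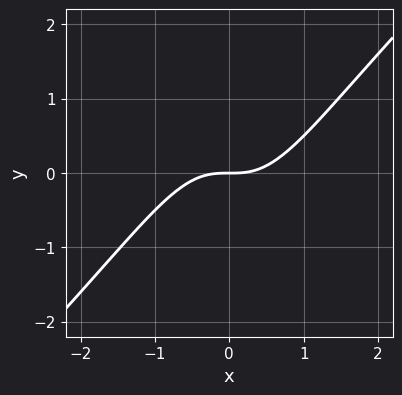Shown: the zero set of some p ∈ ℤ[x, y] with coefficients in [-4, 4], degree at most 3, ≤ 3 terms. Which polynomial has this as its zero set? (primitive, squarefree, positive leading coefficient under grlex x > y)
(a) Degree: a generic line meets the curve in up to 3 points, so deg p = 3.
(b) From the visible intercepts: it crosses the y-axis at the gridline y = 0; it meets the x-axis at x = 0 (among the integer gridlines).
(c) Putting this together gives p.

x^3 - x^2*y - y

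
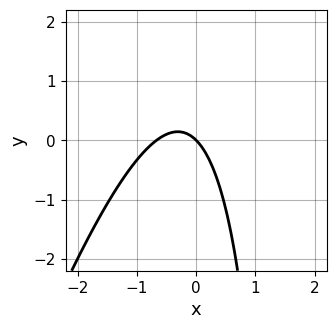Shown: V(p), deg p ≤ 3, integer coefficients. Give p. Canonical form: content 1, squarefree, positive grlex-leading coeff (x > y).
3*x^2 - x*y + 2*x + 2*y

deg p = 2. A generic line meets the curve in up to 2 points.
From the visible intercepts: it meets the y-axis at y = 0 (among the integer gridlines); one x-axis crossing is at x = 0.
Fitting integer coefficients to these (and the overall shape) gives p.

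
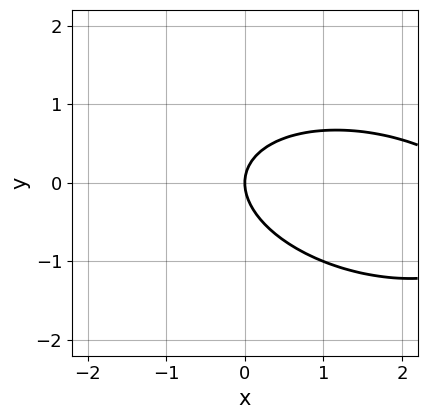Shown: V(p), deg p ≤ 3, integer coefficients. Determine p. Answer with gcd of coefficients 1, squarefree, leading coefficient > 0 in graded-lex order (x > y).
x^2 + x*y + 3*y^2 - 3*x

deg p = 2.
Reading off the gridlines: one y-axis crossing is at y = 0; it meets the x-axis at x = 0 (among the integer gridlines).
Matching integer coefficients to the picture gives p.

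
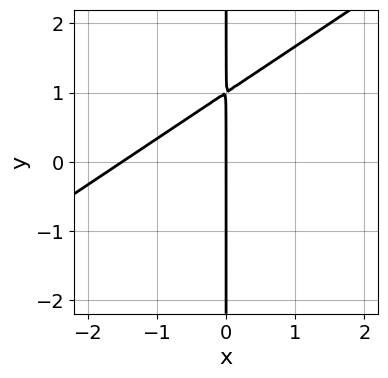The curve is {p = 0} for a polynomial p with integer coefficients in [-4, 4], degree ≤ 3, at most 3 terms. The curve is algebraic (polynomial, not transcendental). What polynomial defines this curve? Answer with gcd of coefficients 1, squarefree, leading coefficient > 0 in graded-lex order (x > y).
(a) Degree: a generic line meets the curve in up to 2 points, so deg p = 2.
(b) From the axis intercepts and sections: every point of the y-axis in the box is on the curve; it crosses the x-axis at the gridline x = 0.
(c) Fitting integer coefficients to these (and the overall shape) gives p.

2*x^2 - 3*x*y + 3*x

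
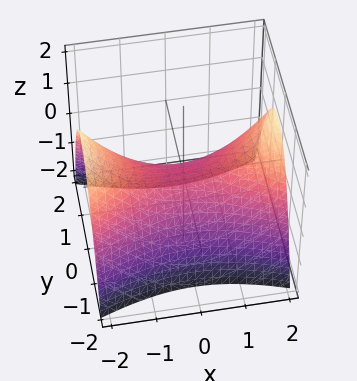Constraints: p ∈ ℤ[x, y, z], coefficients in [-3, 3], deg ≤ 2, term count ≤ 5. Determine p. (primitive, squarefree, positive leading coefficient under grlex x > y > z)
First, the degree is 2 — a saddle surface; a quadric.
Next, symmetries: it's symmetric under y → −y, forcing even powers of y; mirror symmetry x ↦ −x ⇒ only even powers of x.
Next, from the axis intercepts and sections: it meets the z-axis at z = 0 (among the integer gridlines); it crosses the y-axis at the gridline y = 0; it crosses the x-axis at the gridline x = 0.
Finally, the integer polynomial consistent with all of this is the stated p.

x^2 - 3*y^2 - 3*z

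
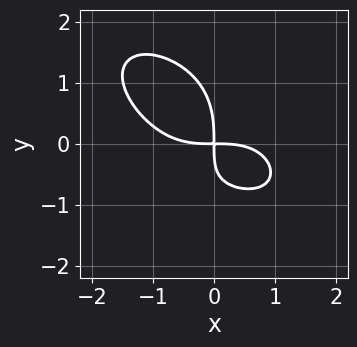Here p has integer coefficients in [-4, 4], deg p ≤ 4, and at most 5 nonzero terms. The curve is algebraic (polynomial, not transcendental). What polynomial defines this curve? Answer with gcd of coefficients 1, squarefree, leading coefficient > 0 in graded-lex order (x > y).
x^4 - x*y^3 + y^4 + 2*x*y^2 + 3*x*y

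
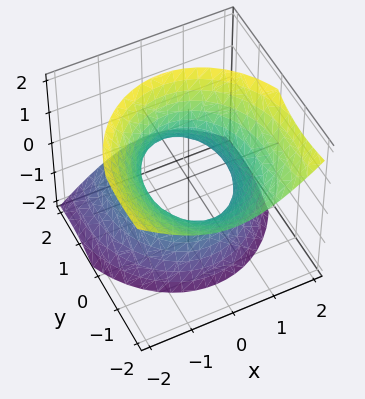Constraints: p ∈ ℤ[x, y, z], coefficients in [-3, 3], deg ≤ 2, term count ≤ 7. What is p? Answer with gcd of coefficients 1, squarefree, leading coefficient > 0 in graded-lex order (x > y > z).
3*x^2 + 2*y^2 + 3*y*z - 2*z^2 - 3

The degree is 2 — a generic line meets the surface in up to 2 points.
From the visible intercepts: among the integer gridlines, it crosses the x-axis at x ∈ {-1, 1}; it misses every integer gridline on the z-axis.
Matching integer coefficients to the picture gives p.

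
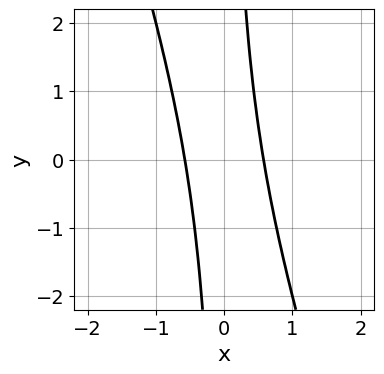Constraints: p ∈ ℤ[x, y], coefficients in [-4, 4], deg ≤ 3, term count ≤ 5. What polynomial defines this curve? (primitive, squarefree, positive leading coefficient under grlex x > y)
3*x^2 + x*y - 1

Degree: no degree-1 curve has this shape, so deg p = 2.
Reading off the gridlines: the curve avoids every integer y-axis point in the box.
The integer polynomial consistent with all of this is the stated p.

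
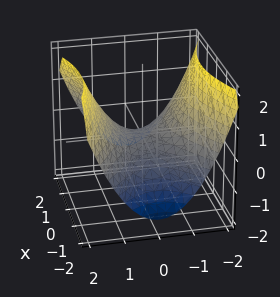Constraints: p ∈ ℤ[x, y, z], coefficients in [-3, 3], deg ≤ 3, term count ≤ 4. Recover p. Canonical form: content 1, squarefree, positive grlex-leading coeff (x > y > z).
x^2 - 2*y^2 + 3*z

First, deg p = 2. A hyperbolic paraboloid; a quadric.
Next, symmetries: it's symmetric under y → −y, forcing even powers of y; mirror symmetry x ↦ −x ⇒ only even powers of x.
Then, checking where it meets the axes: it crosses the z-axis at the gridline z = 0; one y-axis crossing is at y = 0.
Finally, assembling these constraints gives the stated polynomial.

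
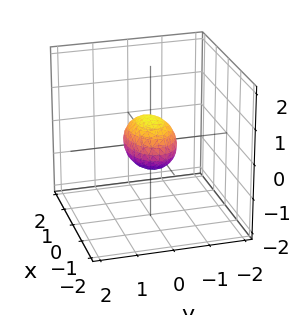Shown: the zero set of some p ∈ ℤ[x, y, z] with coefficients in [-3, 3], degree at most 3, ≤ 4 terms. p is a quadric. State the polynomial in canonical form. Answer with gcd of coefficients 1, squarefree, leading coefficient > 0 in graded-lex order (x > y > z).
x^2 + 2*y^2 + 2*z^2 - 1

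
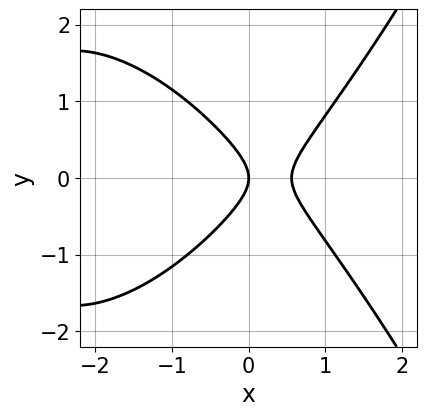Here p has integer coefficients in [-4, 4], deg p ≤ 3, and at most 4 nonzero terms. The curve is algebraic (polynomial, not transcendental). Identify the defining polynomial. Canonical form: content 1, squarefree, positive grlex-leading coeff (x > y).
(a) The degree is 3 — the shape is more complex than any degree-2 curve.
(b) Symmetries: it's symmetric under y → −y, forcing even powers of y.
(c) From the visible intercepts: it meets the x-axis at x = 0 (among the integer gridlines); it crosses the y-axis at the gridline y = 0.
(d) Matching integer coefficients to the picture gives p.

x^3 + 3*x^2 - 3*y^2 - 2*x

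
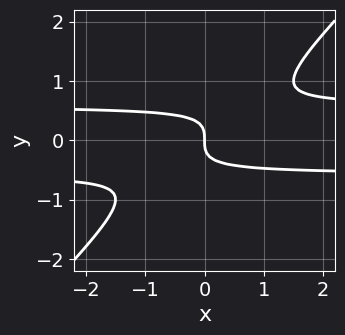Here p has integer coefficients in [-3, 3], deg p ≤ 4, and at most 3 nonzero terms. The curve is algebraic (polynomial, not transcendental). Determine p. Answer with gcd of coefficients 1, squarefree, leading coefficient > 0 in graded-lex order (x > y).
1. The degree is 3 — the shape is more complex than any degree-2 curve.
2. Reading off the gridlines: it crosses the x-axis at the gridline x = 0; one y-axis crossing is at y = 0.
3. Together with the visible shape, these determine p as stated.

3*x*y^2 - 3*y^3 - x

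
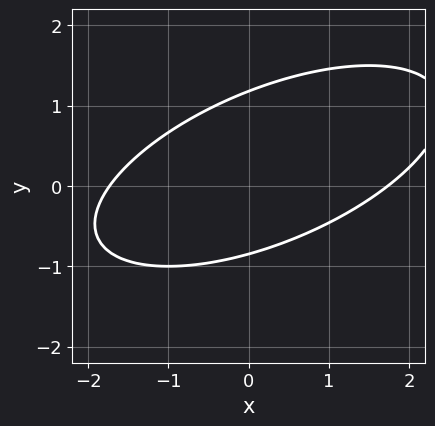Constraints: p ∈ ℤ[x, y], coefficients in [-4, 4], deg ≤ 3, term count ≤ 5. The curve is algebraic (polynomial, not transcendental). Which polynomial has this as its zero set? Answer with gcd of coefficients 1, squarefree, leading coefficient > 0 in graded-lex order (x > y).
x^2 - 2*x*y + 3*y^2 - y - 3

First, the degree is 2 — no degree-1 curve has this shape.
Finally, the integer polynomial consistent with all of this is the stated p.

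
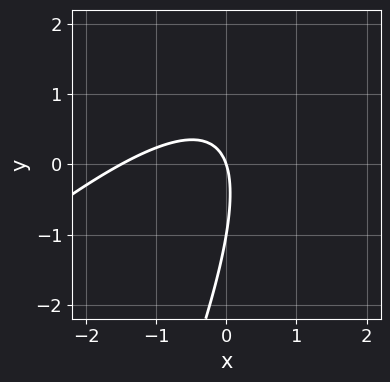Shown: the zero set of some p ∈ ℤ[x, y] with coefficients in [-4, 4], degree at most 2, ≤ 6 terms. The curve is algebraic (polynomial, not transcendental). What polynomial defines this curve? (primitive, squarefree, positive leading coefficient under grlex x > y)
1. The degree is 2 — the shape is more complex than any degree-1 curve.
2. Checking where it meets the axes: among the integer gridlines, it crosses the y-axis at y ∈ {-1, 0}; it meets the x-axis at x = 0 (among the integer gridlines).
3. Matching integer coefficients to the picture gives p.

2*x^2 - 3*x*y + y^2 + 3*x + y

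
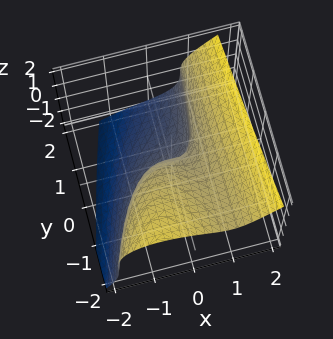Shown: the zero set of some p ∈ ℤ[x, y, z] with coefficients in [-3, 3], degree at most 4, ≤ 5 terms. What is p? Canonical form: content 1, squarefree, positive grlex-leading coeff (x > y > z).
3*x^3 - 2*z^3 + 3*x*y - 3*y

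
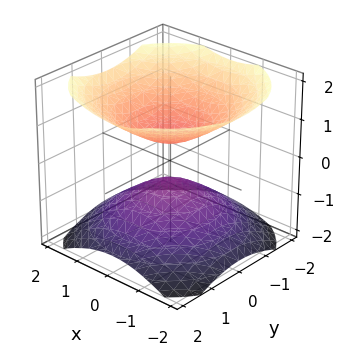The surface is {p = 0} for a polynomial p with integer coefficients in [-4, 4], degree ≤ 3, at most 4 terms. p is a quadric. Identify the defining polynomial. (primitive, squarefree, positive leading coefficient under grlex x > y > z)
2*x^2 + 2*y^2 - 3*z^2 + 1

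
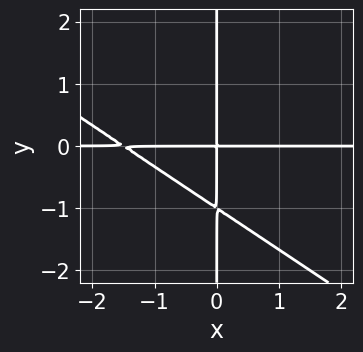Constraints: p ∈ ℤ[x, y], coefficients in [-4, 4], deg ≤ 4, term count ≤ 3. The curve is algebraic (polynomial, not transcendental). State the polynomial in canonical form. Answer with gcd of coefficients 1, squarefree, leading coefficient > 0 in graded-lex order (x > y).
Degree: a generic line meets the curve in up to 3 points, so deg p = 3.
Checking where it meets the axes: the visible x-axis segment lies entirely on the curve; the visible y-axis segment lies entirely on the curve.
These observations pin down the coefficients.

2*x^2*y + 3*x*y^2 + 3*x*y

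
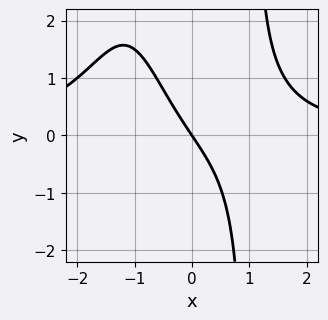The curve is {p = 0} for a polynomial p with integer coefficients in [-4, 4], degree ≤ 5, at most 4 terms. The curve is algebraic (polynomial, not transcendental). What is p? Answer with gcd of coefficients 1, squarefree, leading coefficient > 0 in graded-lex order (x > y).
x^3*y + x^2*y - 3*x - 2*y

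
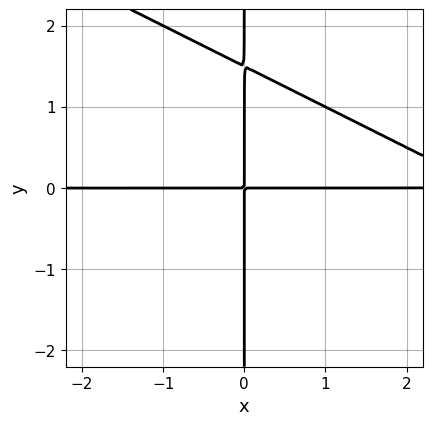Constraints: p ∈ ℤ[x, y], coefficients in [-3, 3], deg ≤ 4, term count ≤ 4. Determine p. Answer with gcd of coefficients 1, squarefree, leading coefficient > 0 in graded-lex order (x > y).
x^2*y + 2*x*y^2 - 3*x*y

(a) deg p = 3.
(b) Checking where it meets the axes: the visible y-axis segment lies entirely on the curve; the visible x-axis segment lies entirely on the curve.
(c) Assembling these constraints gives the stated polynomial.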